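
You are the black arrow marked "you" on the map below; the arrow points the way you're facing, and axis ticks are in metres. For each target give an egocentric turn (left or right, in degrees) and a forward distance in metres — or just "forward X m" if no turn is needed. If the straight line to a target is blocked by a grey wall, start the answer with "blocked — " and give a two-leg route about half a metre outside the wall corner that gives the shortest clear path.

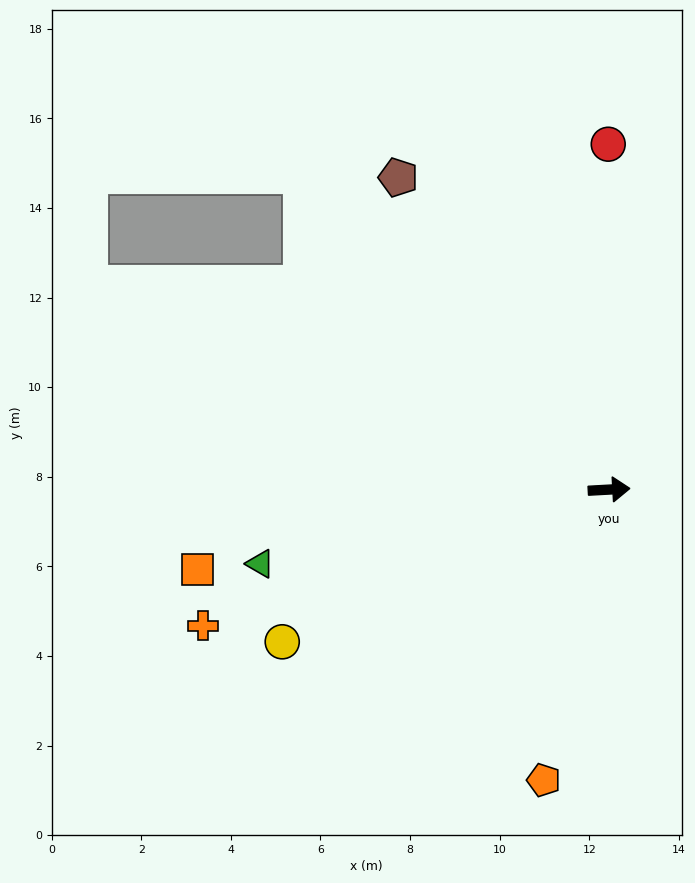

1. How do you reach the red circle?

turn left 87°, forward 7.7 m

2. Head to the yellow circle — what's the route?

turn right 158°, forward 8.0 m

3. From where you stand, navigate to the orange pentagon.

turn right 106°, forward 6.6 m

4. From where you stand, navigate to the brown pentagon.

turn left 121°, forward 8.4 m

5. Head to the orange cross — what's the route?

turn right 165°, forward 9.6 m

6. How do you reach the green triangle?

turn right 171°, forward 8.0 m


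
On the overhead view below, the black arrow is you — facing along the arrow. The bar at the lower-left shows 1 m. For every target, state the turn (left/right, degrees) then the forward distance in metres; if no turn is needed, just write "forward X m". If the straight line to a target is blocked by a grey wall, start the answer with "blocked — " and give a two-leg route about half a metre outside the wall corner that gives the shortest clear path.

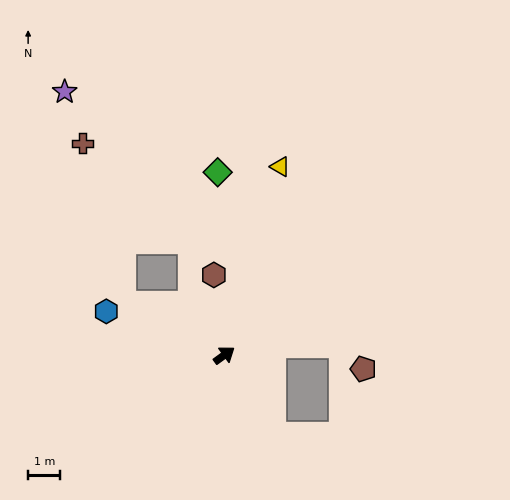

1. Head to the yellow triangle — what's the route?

turn left 37°, forward 6.1 m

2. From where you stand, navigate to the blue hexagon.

turn left 124°, forward 3.9 m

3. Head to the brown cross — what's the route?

blocked — turn left 117°, forward 3.5 m, then turn right 49°, forward 5.2 m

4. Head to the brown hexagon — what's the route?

turn left 61°, forward 2.5 m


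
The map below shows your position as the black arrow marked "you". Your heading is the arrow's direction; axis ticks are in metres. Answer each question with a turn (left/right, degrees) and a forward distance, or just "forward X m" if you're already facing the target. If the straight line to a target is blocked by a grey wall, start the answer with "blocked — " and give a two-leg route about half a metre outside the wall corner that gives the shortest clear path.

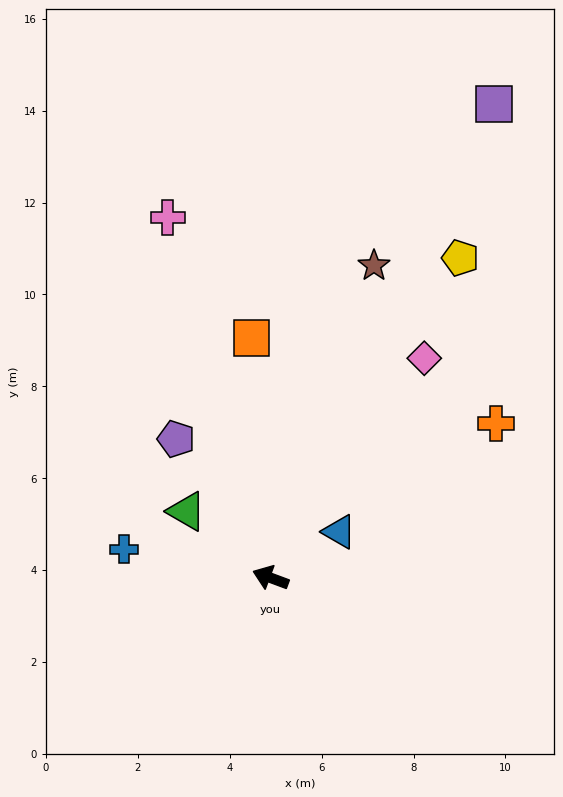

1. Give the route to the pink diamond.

turn right 105°, forward 5.8 m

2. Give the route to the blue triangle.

turn right 126°, forward 1.8 m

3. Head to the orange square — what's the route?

turn right 65°, forward 5.2 m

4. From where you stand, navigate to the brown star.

turn right 88°, forward 7.2 m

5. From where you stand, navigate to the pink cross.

turn right 54°, forward 8.2 m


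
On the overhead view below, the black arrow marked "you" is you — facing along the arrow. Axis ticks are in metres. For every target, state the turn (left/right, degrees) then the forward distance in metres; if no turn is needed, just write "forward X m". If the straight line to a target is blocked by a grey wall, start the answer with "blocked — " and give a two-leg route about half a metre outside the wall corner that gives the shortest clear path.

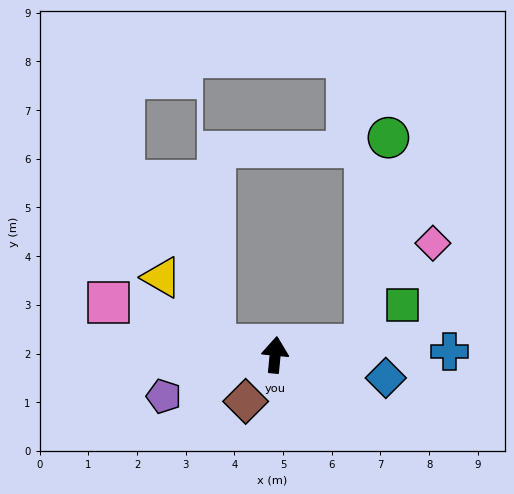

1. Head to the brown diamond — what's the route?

turn left 153°, forward 1.1 m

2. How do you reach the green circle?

blocked — turn right 78°, forward 1.9 m, then turn left 77°, forward 4.3 m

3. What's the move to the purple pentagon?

turn left 116°, forward 2.4 m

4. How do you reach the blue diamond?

turn right 96°, forward 2.3 m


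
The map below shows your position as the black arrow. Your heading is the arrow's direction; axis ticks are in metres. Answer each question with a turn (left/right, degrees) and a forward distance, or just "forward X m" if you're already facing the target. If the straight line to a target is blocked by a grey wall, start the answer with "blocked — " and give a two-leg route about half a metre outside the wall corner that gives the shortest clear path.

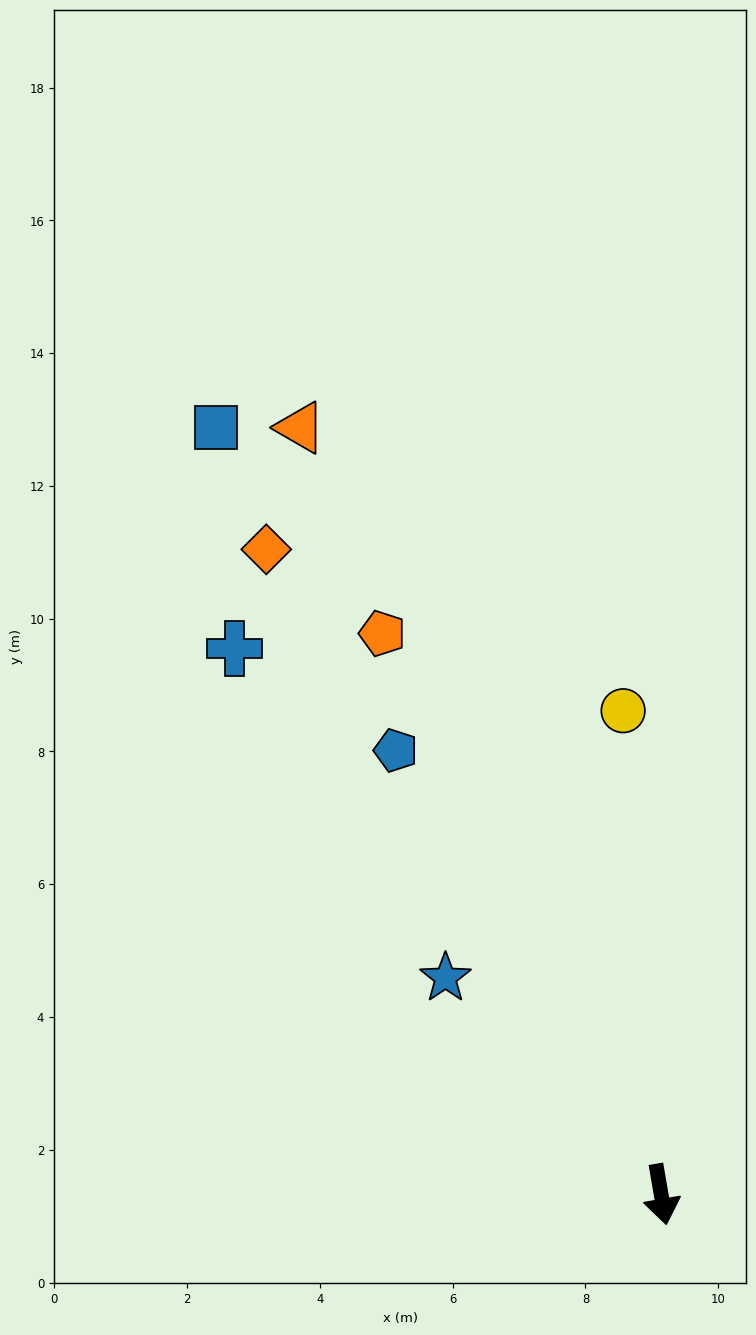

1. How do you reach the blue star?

turn right 145°, forward 4.6 m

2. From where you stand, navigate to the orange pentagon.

turn right 163°, forward 9.4 m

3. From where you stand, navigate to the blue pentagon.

turn right 159°, forward 7.8 m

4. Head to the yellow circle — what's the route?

turn left 175°, forward 7.3 m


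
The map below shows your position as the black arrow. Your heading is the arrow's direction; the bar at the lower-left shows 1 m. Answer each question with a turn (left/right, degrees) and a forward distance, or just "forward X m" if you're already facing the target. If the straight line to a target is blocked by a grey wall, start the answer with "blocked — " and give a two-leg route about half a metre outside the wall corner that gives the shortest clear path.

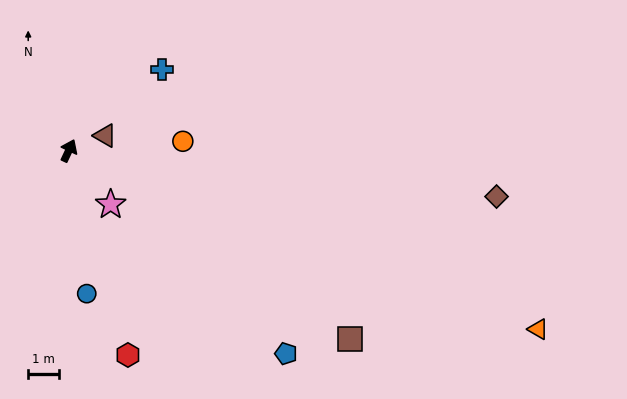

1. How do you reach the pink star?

turn right 117°, forward 2.2 m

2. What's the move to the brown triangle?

turn right 43°, forward 1.3 m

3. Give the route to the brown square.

turn right 99°, forward 10.9 m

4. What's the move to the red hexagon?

turn right 139°, forward 6.8 m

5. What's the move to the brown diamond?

turn right 71°, forward 13.8 m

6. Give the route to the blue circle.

turn right 148°, forward 4.6 m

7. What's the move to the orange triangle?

turn right 86°, forward 16.1 m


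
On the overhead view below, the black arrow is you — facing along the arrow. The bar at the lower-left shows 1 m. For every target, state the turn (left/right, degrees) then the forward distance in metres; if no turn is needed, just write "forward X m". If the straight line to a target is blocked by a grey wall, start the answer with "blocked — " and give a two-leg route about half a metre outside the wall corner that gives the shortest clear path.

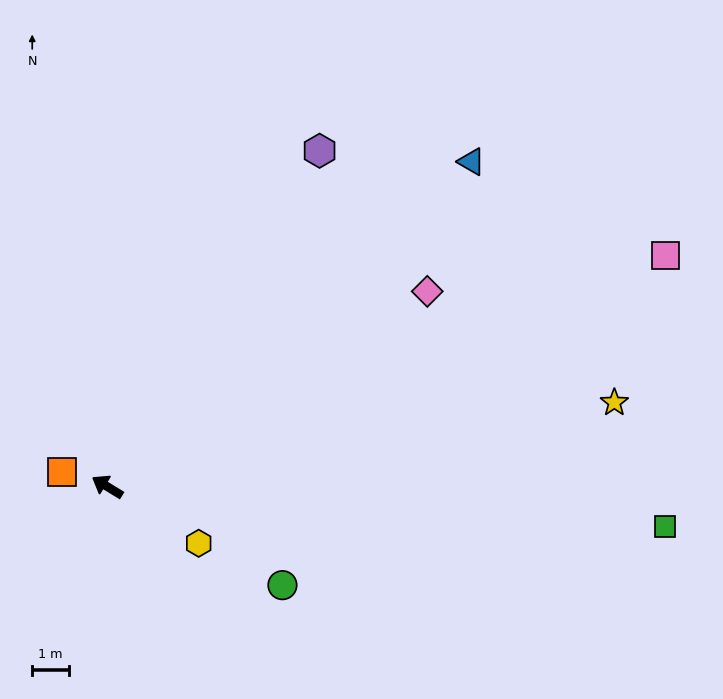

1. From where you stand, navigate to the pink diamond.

turn right 117°, forward 10.2 m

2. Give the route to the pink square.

turn right 126°, forward 16.5 m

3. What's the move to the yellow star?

turn right 139°, forward 14.0 m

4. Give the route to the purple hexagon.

turn right 91°, forward 10.8 m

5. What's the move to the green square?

turn right 153°, forward 15.2 m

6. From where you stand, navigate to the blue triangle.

turn right 107°, forward 13.3 m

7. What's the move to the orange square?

turn left 14°, forward 1.3 m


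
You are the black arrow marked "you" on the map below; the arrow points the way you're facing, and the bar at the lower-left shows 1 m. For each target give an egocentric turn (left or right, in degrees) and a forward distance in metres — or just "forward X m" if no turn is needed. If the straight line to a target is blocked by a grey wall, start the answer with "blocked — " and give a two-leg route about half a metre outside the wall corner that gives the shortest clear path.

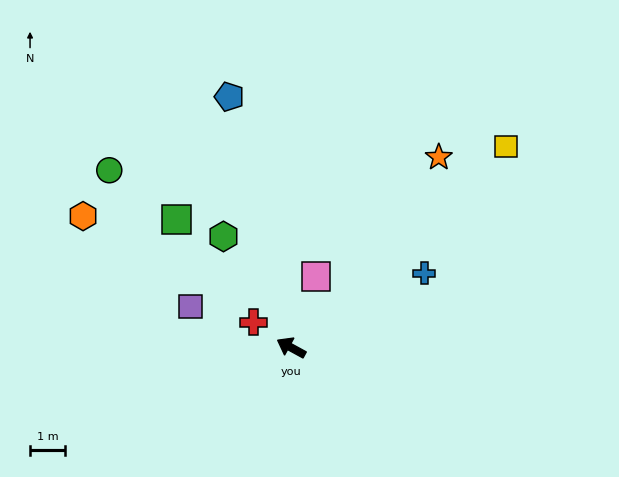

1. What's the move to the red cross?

turn right 5°, forward 1.3 m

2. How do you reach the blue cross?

turn right 122°, forward 4.4 m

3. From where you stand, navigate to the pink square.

turn right 81°, forward 2.2 m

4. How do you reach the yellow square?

turn right 108°, forward 8.4 m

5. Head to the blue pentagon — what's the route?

turn right 48°, forward 7.4 m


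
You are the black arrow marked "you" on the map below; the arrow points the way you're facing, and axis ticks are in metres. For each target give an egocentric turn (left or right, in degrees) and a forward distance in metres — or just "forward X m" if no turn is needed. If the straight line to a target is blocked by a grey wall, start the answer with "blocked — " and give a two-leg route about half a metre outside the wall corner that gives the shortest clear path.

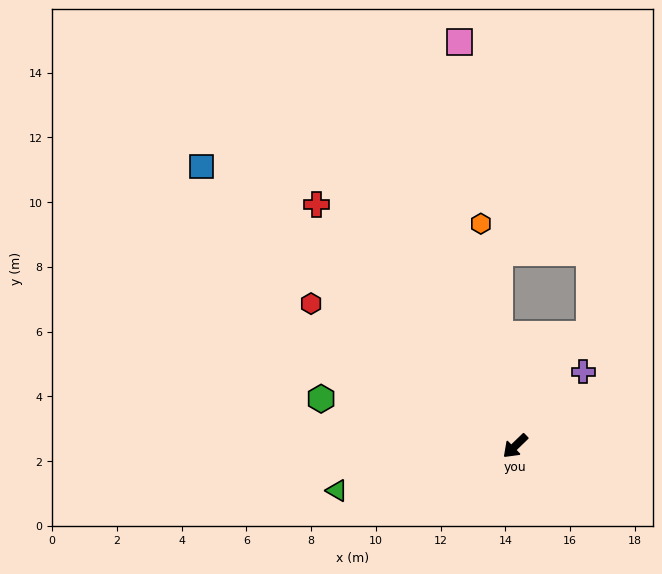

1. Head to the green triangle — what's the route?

turn right 30°, forward 5.7 m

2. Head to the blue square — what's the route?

turn right 86°, forward 13.0 m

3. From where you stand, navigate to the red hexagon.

turn right 79°, forward 7.7 m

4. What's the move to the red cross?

turn right 95°, forward 9.7 m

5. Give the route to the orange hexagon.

turn right 125°, forward 6.9 m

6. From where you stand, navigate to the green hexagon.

turn right 58°, forward 6.2 m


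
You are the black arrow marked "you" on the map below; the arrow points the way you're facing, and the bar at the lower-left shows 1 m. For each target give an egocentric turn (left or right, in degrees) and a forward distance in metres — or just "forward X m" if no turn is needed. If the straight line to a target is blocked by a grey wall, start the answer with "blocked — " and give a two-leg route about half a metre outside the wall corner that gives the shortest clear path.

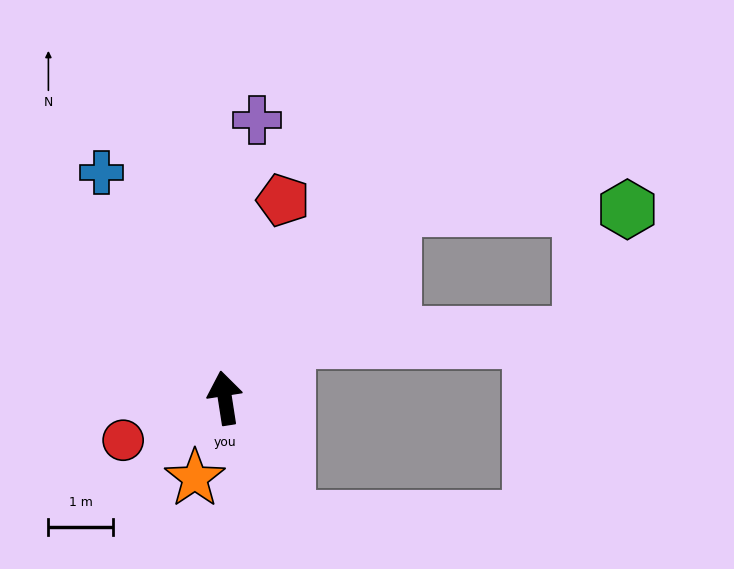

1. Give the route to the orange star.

turn left 151°, forward 1.3 m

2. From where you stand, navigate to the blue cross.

turn left 20°, forward 4.0 m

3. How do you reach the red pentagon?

turn right 25°, forward 3.2 m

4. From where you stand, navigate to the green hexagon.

blocked — turn right 51°, forward 3.9 m, then turn right 48°, forward 3.6 m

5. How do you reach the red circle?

turn left 104°, forward 1.7 m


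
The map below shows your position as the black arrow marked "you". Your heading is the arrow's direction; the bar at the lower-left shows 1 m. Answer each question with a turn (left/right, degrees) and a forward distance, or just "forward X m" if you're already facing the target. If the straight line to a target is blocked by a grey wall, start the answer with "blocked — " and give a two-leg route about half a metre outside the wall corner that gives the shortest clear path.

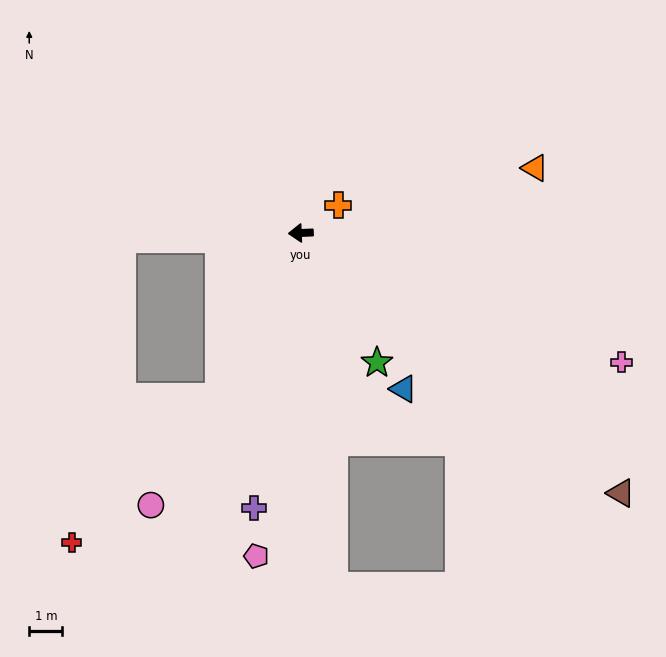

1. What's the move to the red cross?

blocked — turn left 61°, forward 5.5 m, then turn right 19°, forward 6.2 m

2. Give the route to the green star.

turn left 118°, forward 4.5 m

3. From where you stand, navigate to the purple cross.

turn left 78°, forward 8.4 m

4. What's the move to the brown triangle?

turn left 139°, forward 12.4 m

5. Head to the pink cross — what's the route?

turn left 156°, forward 10.4 m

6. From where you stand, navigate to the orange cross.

turn right 146°, forward 1.4 m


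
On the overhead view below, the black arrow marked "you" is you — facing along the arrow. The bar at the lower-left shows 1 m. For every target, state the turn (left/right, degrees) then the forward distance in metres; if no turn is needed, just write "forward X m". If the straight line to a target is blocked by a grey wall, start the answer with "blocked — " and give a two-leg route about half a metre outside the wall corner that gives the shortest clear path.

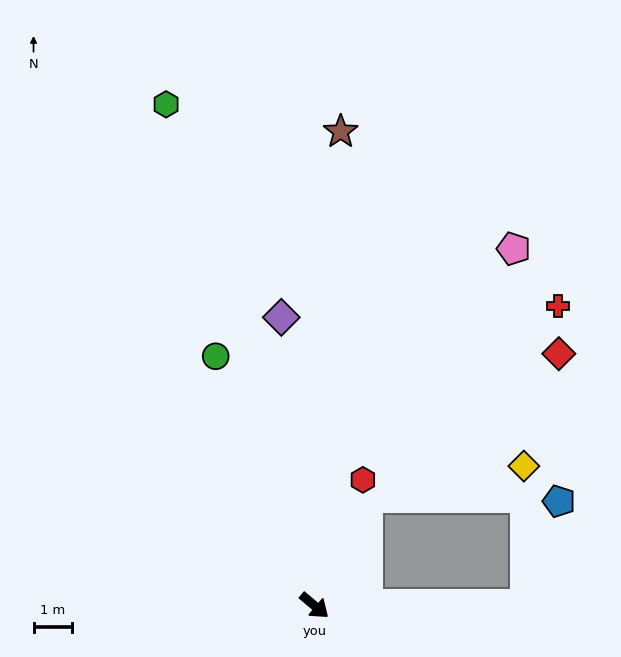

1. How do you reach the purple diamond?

turn left 137°, forward 7.5 m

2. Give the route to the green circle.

turn left 152°, forward 7.0 m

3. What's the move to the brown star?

turn left 127°, forward 12.3 m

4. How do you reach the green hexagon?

turn left 146°, forward 13.6 m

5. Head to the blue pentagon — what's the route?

blocked — turn left 40°, forward 5.5 m, then turn left 73°, forward 2.8 m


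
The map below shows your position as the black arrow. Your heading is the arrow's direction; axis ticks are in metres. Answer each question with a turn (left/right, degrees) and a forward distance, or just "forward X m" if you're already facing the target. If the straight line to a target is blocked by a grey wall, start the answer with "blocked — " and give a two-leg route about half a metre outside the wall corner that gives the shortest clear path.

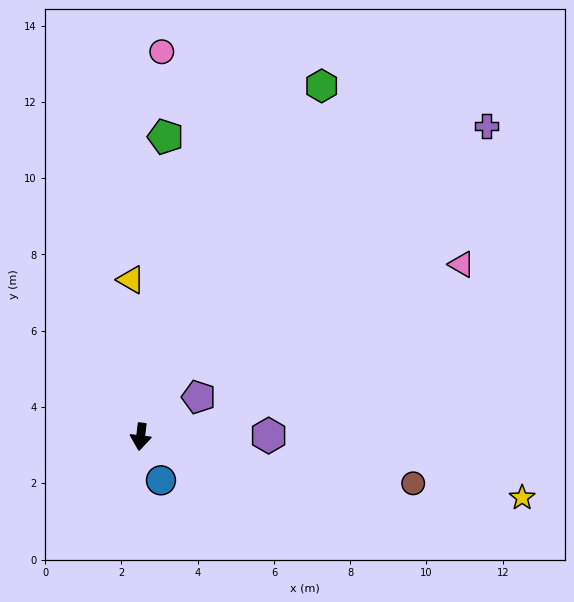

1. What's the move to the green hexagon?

turn left 160°, forward 10.4 m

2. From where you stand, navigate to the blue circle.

turn left 32°, forward 1.3 m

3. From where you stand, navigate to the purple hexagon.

turn left 97°, forward 3.4 m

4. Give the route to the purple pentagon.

turn left 131°, forward 1.8 m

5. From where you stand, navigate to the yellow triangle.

turn right 170°, forward 4.1 m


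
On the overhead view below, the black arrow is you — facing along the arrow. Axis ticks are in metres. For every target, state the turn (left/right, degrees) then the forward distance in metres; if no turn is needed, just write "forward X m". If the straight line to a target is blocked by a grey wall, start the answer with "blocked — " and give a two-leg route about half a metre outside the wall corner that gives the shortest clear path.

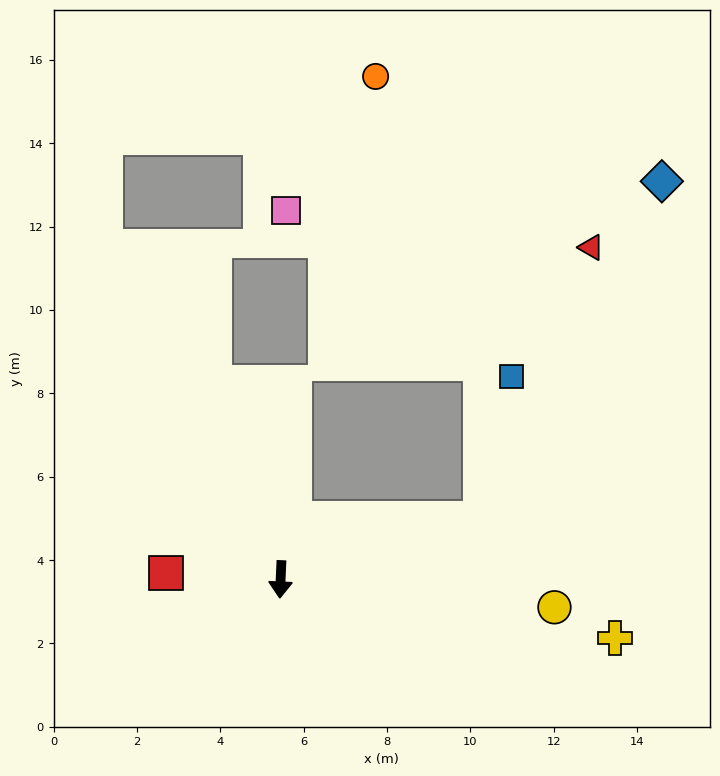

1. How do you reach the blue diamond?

blocked — turn left 110°, forward 5.0 m, then turn left 44°, forward 9.2 m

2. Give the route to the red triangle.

blocked — turn left 110°, forward 5.0 m, then turn left 50°, forward 7.0 m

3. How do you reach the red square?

turn right 91°, forward 2.7 m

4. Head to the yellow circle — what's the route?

turn left 87°, forward 6.6 m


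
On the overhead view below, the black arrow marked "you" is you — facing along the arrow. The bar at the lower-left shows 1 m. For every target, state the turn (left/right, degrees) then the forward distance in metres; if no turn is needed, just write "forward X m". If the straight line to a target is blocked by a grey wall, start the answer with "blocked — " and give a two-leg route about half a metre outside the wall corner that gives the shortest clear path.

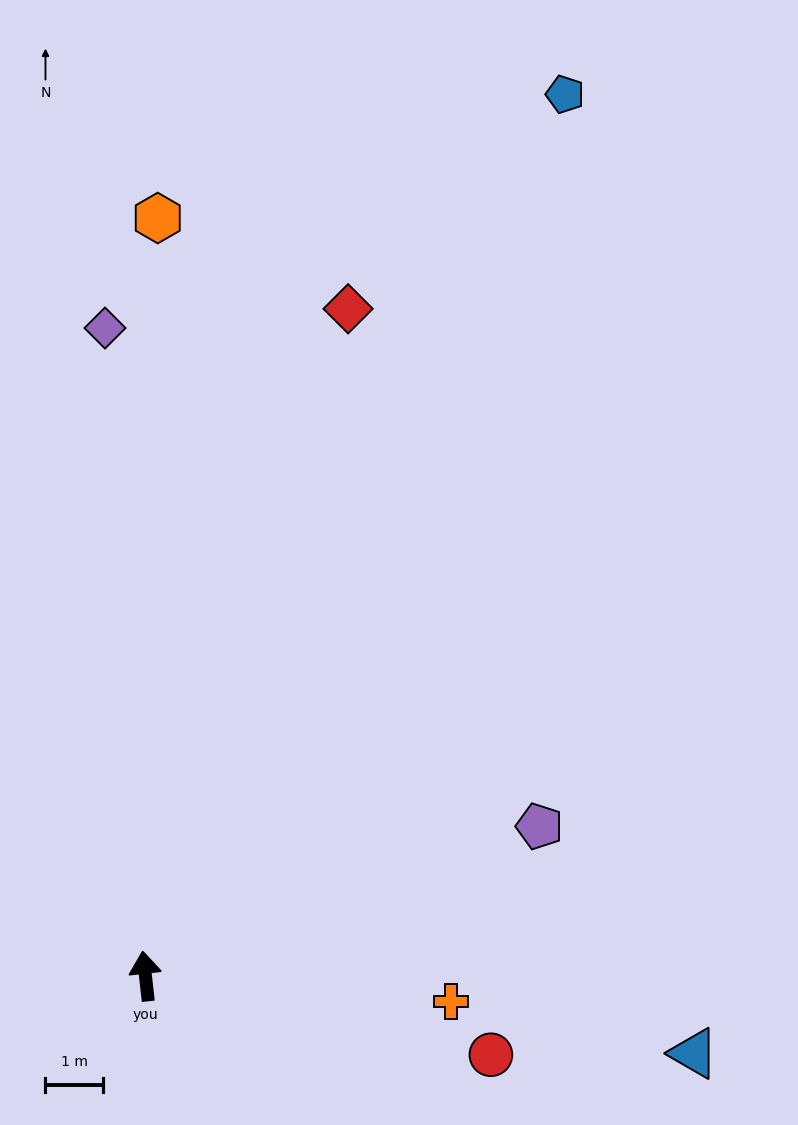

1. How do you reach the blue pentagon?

turn right 32°, forward 17.1 m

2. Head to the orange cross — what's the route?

turn right 101°, forward 5.4 m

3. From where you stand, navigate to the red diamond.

turn right 23°, forward 12.2 m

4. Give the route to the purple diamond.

turn right 3°, forward 11.4 m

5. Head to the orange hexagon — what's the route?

turn right 7°, forward 13.3 m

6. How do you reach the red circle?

turn right 109°, forward 6.2 m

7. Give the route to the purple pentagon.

turn right 76°, forward 7.4 m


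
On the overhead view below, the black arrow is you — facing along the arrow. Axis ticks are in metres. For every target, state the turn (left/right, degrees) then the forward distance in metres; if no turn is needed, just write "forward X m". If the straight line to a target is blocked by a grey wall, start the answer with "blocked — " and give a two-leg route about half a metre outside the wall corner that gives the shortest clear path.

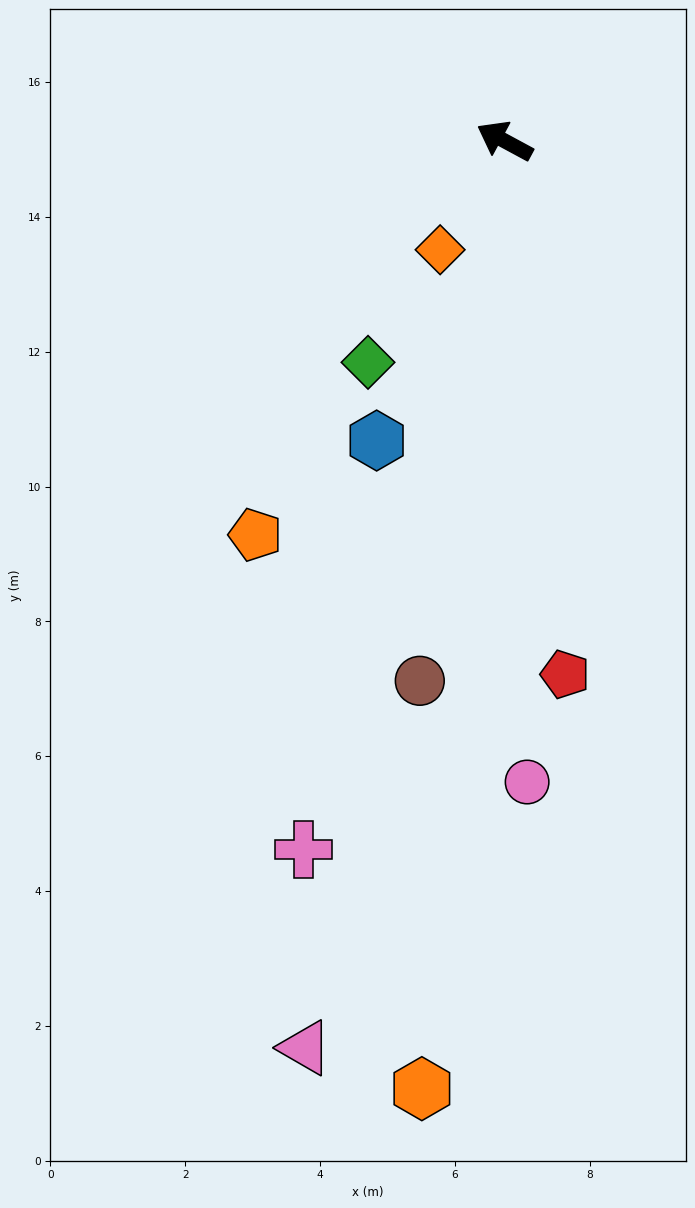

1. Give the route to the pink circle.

turn left 120°, forward 9.5 m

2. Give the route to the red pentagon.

turn left 125°, forward 8.0 m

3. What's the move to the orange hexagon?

turn left 113°, forward 14.1 m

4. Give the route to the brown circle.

turn left 109°, forward 8.1 m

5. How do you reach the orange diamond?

turn left 88°, forward 1.9 m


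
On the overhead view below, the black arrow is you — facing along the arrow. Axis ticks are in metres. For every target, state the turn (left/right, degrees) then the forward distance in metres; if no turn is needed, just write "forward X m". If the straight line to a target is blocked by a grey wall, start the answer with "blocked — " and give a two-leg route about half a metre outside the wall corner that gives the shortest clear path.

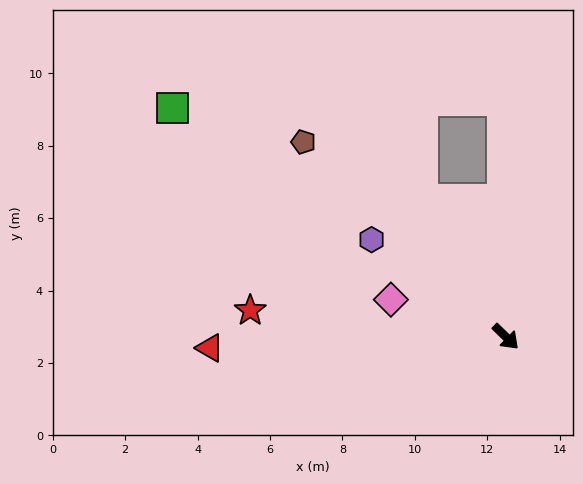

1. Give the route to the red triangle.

turn right 134°, forward 8.2 m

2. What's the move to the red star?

turn right 142°, forward 7.1 m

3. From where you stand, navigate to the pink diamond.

turn right 154°, forward 3.3 m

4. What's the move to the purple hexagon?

turn right 172°, forward 4.6 m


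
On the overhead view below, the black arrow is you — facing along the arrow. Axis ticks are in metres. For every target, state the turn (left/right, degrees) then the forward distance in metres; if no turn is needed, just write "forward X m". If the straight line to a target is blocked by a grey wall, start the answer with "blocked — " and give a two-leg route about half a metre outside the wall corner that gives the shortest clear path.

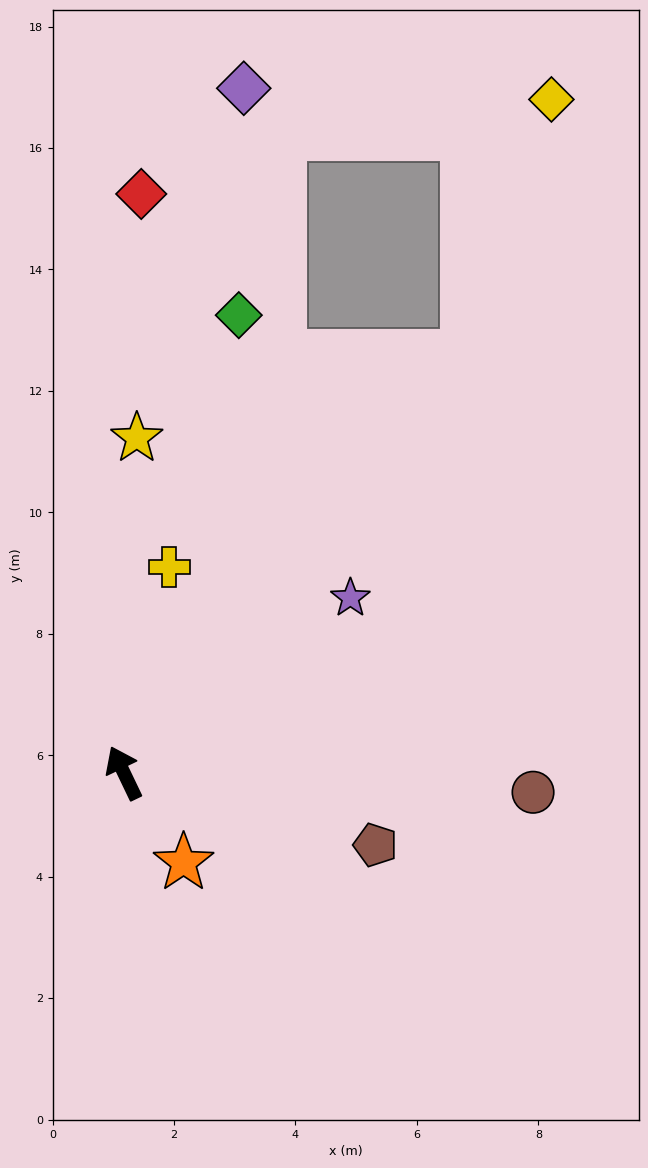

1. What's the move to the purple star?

turn right 78°, forward 4.7 m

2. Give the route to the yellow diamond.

blocked — turn right 65°, forward 8.9 m, then turn left 21°, forward 4.4 m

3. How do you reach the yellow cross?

turn right 38°, forward 3.5 m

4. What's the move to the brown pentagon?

turn right 132°, forward 4.3 m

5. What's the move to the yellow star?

turn right 28°, forward 5.5 m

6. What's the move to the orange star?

turn right 172°, forward 1.8 m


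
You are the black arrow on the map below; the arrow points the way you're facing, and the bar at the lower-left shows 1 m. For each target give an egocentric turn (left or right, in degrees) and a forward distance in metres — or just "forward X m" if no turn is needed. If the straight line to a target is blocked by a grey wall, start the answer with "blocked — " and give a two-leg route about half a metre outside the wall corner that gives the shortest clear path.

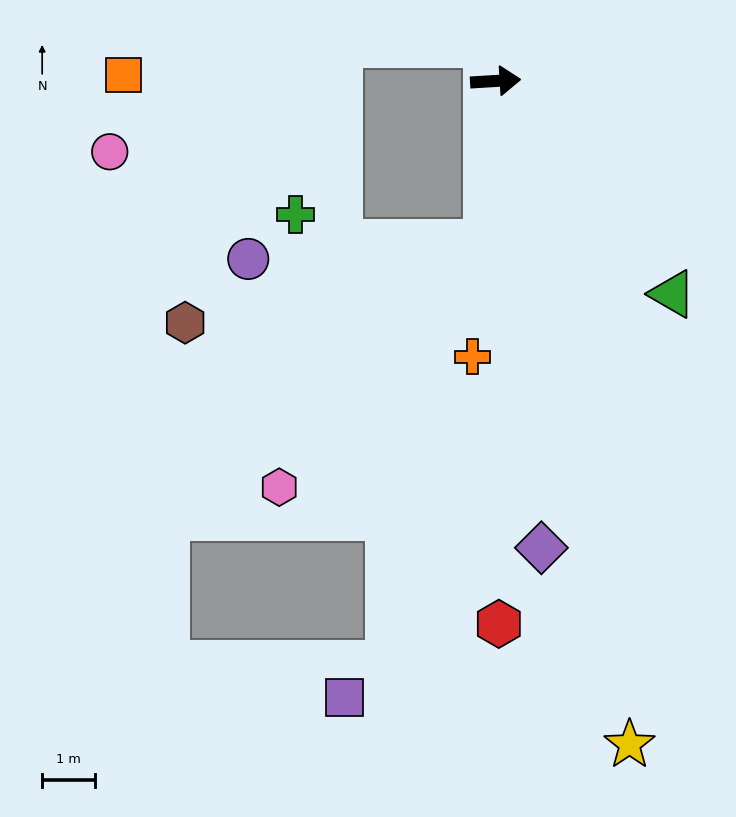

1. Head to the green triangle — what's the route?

turn right 54°, forward 5.2 m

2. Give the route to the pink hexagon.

blocked — turn right 97°, forward 3.0 m, then turn right 37°, forward 6.0 m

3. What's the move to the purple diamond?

turn right 88°, forward 8.8 m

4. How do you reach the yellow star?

turn right 82°, forward 12.8 m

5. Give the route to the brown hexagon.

blocked — turn right 97°, forward 3.0 m, then turn right 71°, forward 5.9 m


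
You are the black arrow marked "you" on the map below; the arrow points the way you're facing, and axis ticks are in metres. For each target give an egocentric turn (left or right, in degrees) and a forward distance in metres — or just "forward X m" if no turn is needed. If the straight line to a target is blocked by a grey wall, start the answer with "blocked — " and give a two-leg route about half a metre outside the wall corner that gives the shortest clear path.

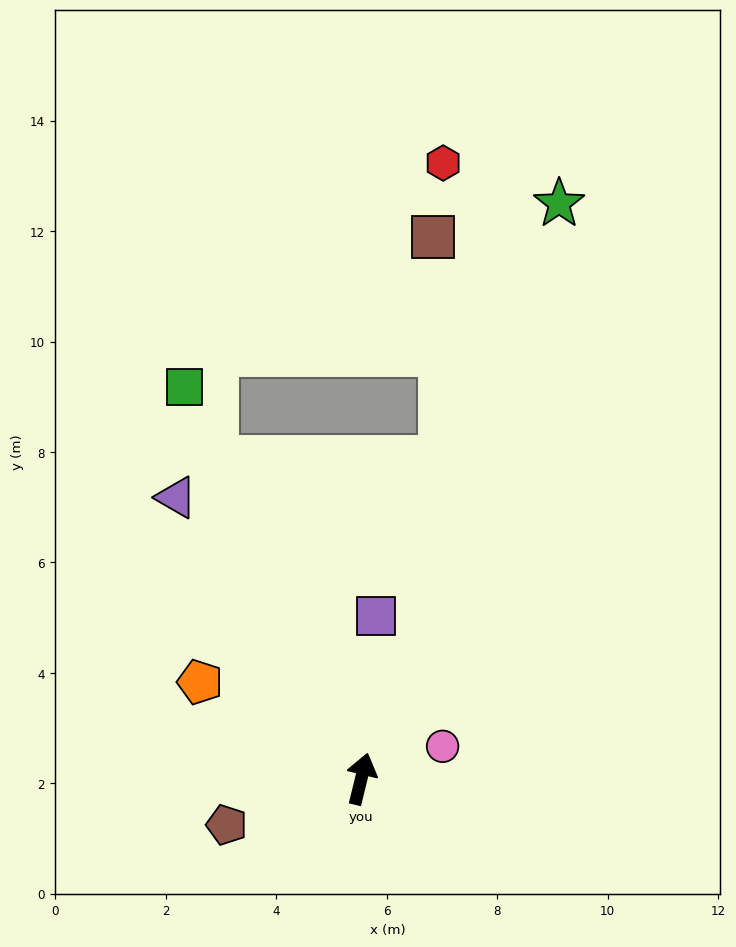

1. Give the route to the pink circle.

turn right 54°, forward 1.6 m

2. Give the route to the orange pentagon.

turn left 73°, forward 3.4 m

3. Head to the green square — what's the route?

turn left 38°, forward 7.8 m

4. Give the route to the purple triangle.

turn left 47°, forward 6.1 m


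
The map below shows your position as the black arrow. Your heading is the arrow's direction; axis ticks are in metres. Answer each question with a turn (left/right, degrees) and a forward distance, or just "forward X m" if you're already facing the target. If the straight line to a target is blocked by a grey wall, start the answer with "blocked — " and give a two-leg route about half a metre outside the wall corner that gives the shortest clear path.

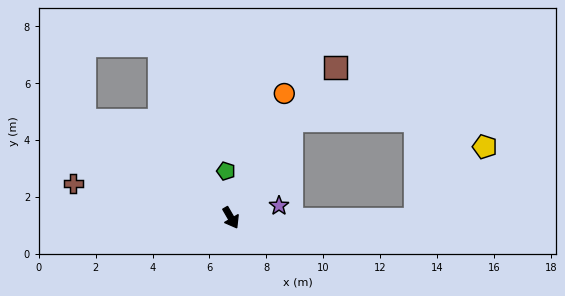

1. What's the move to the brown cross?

turn right 132°, forward 5.7 m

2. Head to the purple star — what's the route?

turn left 74°, forward 1.7 m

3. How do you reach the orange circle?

turn left 127°, forward 4.8 m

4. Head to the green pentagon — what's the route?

turn left 156°, forward 1.7 m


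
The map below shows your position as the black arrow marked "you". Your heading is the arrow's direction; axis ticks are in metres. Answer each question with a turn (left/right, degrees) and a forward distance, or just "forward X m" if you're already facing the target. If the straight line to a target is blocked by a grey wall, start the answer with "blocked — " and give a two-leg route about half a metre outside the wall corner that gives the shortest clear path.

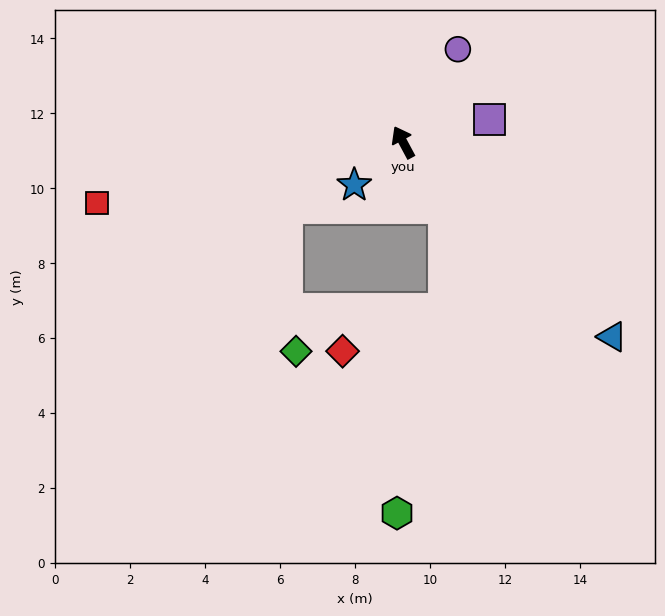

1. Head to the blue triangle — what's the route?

turn right 161°, forward 7.6 m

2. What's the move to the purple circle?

turn right 59°, forward 2.9 m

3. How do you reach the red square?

turn left 73°, forward 8.3 m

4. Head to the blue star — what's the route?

turn left 103°, forward 1.7 m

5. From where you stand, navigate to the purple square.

turn right 104°, forward 2.4 m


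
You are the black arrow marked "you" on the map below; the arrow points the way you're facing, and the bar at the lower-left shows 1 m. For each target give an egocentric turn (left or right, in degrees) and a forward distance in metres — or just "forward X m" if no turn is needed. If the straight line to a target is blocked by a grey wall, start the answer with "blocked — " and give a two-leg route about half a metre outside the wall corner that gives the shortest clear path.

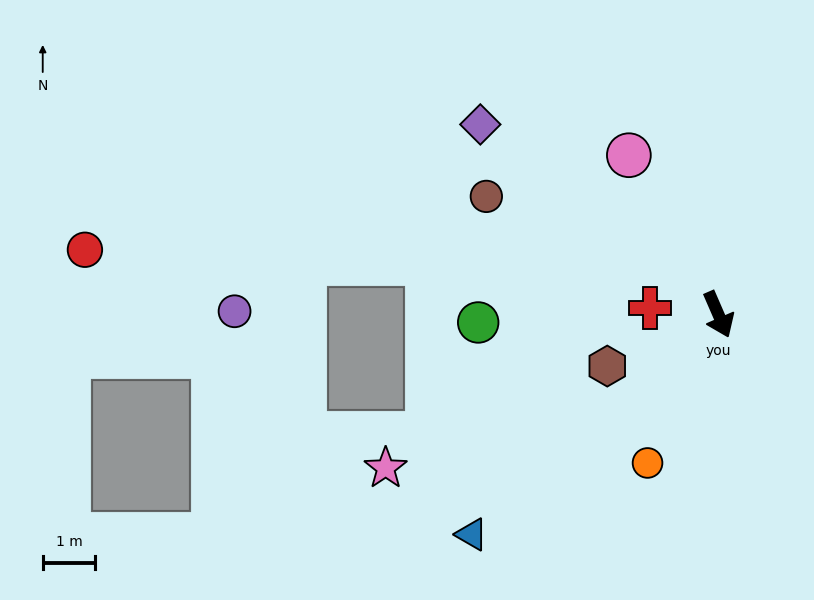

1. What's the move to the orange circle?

turn right 49°, forward 3.1 m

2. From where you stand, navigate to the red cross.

turn right 119°, forward 1.3 m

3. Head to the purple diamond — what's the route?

turn right 152°, forward 5.8 m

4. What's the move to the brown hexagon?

turn right 89°, forward 2.3 m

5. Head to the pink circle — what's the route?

turn right 174°, forward 3.5 m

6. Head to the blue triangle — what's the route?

turn right 72°, forward 6.3 m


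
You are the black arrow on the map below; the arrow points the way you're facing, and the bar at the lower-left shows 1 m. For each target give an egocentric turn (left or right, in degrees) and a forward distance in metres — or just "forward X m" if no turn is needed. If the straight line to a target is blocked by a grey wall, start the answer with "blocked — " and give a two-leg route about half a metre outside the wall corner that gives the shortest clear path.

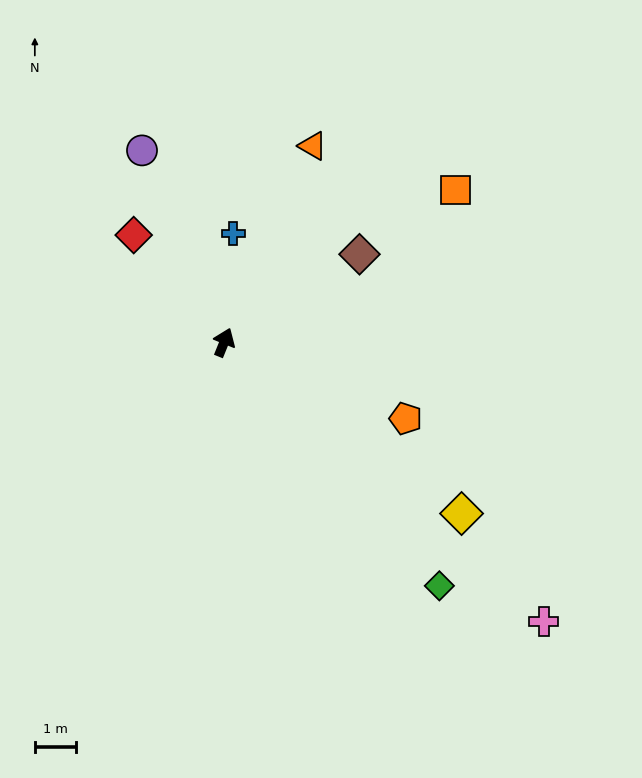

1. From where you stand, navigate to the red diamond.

turn left 62°, forward 3.4 m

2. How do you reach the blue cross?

turn left 17°, forward 2.7 m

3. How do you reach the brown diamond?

turn right 35°, forward 4.0 m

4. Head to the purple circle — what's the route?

turn left 45°, forward 5.1 m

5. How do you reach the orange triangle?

turn right 2°, forward 5.3 m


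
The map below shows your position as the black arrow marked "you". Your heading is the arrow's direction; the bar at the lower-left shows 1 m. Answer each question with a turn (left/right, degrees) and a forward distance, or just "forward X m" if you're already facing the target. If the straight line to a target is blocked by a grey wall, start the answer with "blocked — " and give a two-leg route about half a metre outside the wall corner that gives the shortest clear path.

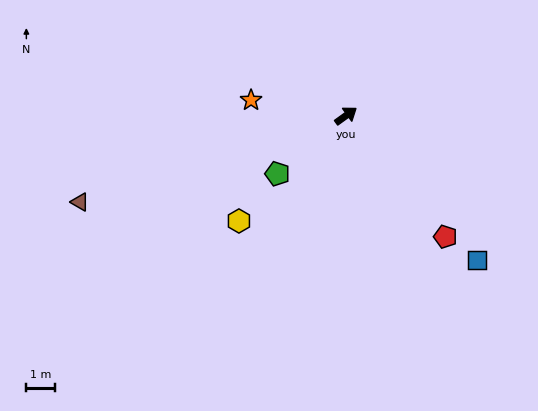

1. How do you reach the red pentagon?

turn right 86°, forward 5.4 m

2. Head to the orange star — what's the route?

turn left 135°, forward 3.3 m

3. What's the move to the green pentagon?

turn right 176°, forward 3.1 m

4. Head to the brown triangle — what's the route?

turn left 162°, forward 9.6 m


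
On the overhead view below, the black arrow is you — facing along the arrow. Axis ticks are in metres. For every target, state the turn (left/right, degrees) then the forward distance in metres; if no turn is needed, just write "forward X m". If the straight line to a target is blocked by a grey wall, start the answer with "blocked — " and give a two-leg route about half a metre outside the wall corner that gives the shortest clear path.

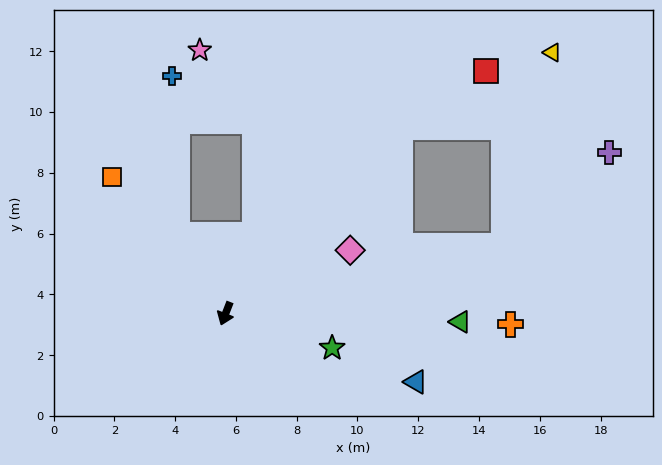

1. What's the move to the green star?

turn left 93°, forward 3.7 m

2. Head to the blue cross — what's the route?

blocked — turn right 127°, forward 3.0 m, then turn right 30°, forward 5.2 m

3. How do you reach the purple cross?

blocked — turn left 125°, forward 9.4 m, then turn left 27°, forward 4.6 m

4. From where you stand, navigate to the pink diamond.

turn left 138°, forward 4.6 m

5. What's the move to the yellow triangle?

blocked — turn left 125°, forward 9.4 m, then turn left 62°, forward 6.5 m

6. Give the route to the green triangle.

turn left 109°, forward 7.7 m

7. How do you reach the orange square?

turn right 119°, forward 5.8 m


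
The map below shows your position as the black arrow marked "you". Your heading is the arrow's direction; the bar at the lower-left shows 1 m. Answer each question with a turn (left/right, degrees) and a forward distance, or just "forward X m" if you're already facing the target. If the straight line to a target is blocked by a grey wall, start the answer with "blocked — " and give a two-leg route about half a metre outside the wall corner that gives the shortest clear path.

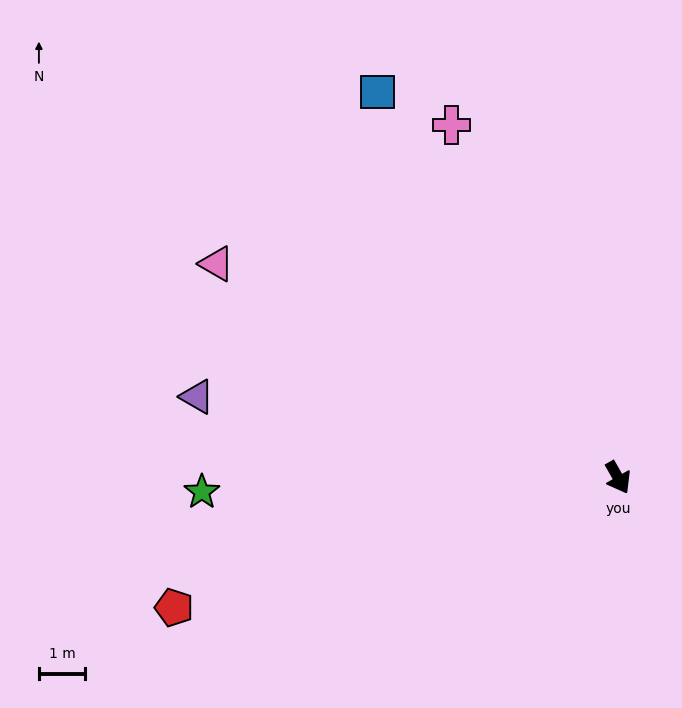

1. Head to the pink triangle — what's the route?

turn right 148°, forward 9.8 m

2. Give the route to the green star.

turn right 118°, forward 9.0 m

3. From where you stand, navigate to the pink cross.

turn left 176°, forward 8.4 m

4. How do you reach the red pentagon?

turn right 103°, forward 10.0 m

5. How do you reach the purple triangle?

turn right 130°, forward 9.3 m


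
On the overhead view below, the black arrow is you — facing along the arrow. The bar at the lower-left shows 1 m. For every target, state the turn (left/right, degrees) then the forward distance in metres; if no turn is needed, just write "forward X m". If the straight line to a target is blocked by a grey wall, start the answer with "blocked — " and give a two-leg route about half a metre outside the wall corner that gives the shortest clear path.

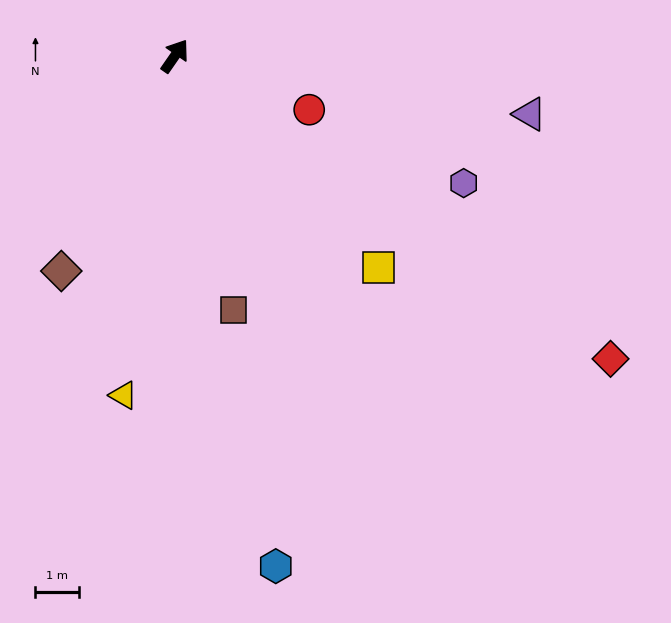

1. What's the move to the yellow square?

turn right 101°, forward 6.7 m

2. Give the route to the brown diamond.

turn right 173°, forward 5.6 m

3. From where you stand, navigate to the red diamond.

turn right 90°, forward 12.1 m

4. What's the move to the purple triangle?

turn right 65°, forward 8.2 m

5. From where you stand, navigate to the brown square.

turn right 132°, forward 5.9 m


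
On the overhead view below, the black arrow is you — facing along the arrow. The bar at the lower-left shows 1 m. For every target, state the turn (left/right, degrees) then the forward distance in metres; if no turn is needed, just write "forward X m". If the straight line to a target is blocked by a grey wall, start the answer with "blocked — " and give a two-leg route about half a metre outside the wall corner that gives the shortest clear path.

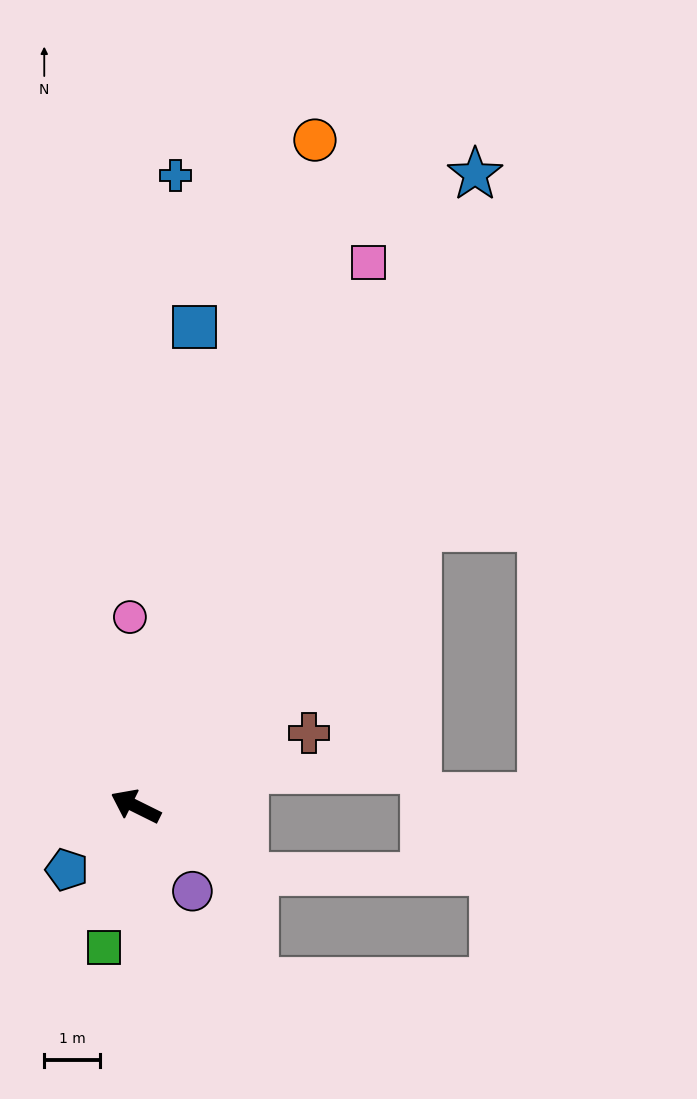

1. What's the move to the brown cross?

turn right 131°, forward 3.4 m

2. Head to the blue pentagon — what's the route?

turn left 69°, forward 1.7 m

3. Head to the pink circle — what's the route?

turn right 62°, forward 3.4 m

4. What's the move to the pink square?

turn right 87°, forward 10.7 m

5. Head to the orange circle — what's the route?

turn right 79°, forward 12.5 m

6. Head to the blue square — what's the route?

turn right 71°, forward 8.7 m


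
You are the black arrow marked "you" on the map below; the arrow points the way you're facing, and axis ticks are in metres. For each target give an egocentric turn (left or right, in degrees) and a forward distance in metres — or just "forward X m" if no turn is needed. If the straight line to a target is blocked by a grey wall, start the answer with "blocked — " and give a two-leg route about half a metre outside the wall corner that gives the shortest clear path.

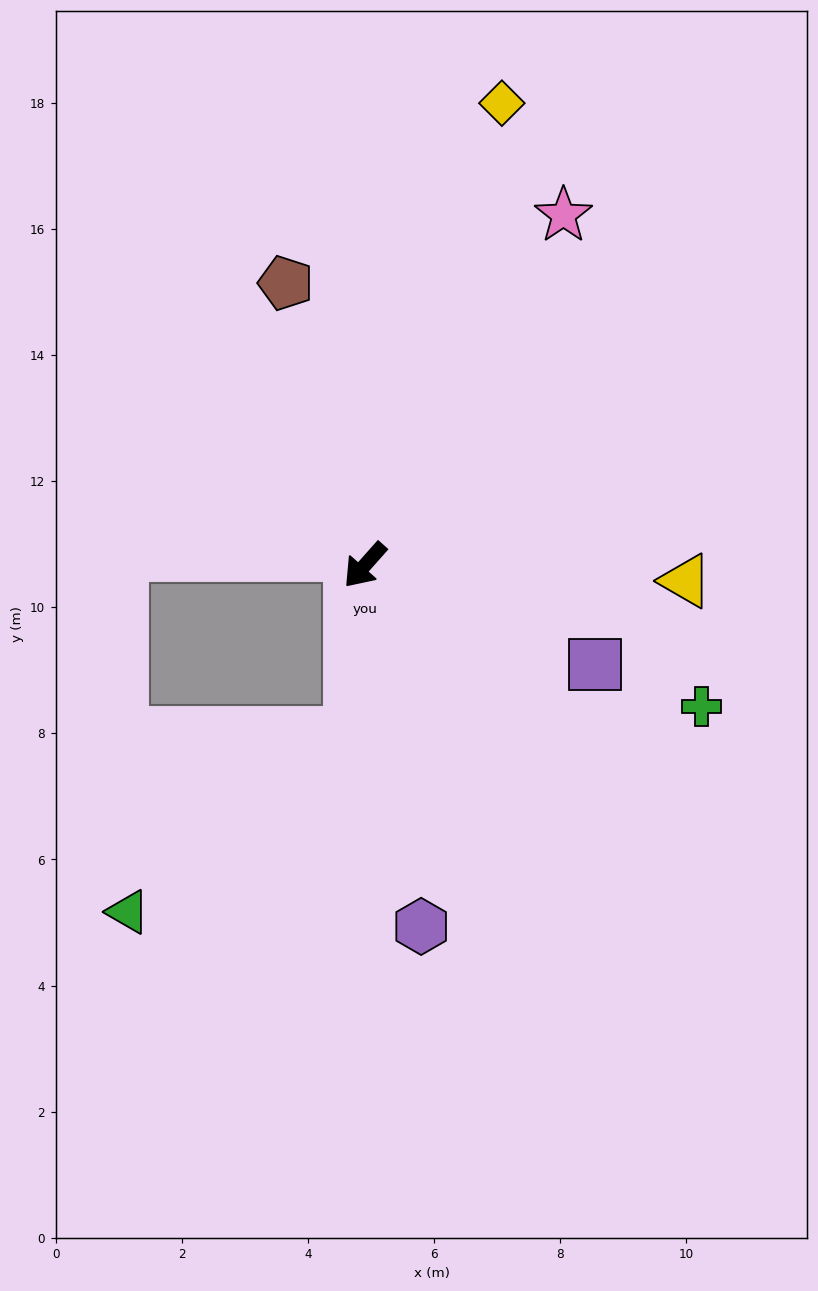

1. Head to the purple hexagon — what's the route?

turn left 50°, forward 5.8 m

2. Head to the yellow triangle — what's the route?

turn left 129°, forward 5.1 m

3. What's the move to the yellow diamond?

turn right 155°, forward 7.6 m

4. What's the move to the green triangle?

blocked — turn left 37°, forward 2.7 m, then turn right 47°, forward 4.5 m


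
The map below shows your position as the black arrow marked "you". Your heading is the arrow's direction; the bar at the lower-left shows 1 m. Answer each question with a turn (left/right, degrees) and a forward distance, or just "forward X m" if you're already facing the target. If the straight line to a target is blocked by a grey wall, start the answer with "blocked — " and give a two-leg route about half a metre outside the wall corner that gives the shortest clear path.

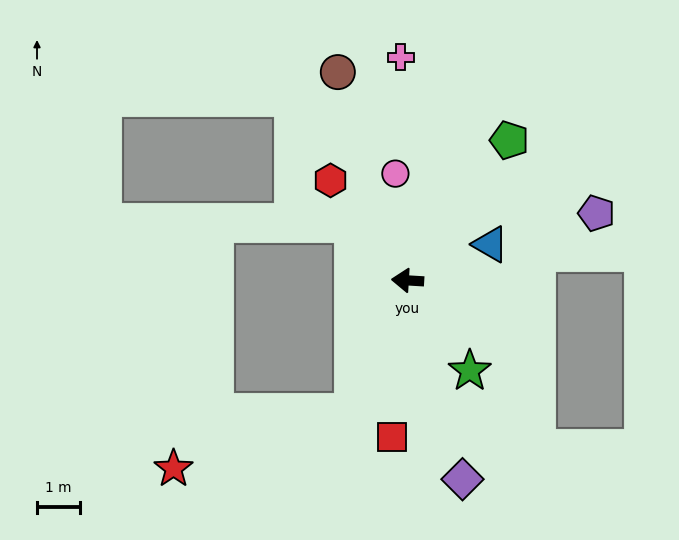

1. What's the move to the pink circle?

turn right 80°, forward 2.5 m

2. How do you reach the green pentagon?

turn right 123°, forward 4.0 m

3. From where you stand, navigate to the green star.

turn left 128°, forward 2.5 m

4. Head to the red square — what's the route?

turn left 88°, forward 3.6 m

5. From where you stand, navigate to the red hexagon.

turn right 49°, forward 2.9 m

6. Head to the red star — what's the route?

blocked — turn left 71°, forward 3.3 m, then turn right 50°, forward 4.3 m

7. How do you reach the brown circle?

turn right 68°, forward 5.1 m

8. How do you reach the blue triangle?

turn right 153°, forward 2.1 m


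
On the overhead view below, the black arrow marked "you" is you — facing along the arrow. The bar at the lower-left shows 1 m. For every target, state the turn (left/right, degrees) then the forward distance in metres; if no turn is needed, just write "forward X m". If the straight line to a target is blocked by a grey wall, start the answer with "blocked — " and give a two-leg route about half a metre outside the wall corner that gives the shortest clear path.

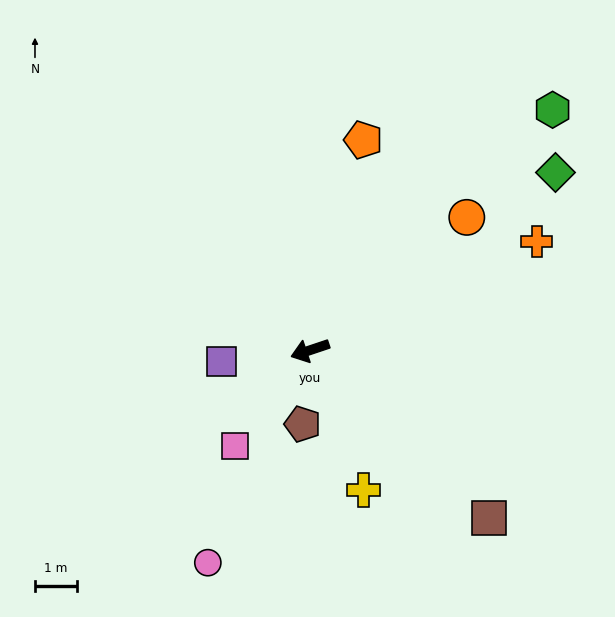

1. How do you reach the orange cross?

turn right 173°, forward 6.0 m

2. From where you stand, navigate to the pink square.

turn left 33°, forward 2.9 m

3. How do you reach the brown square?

turn left 118°, forward 5.8 m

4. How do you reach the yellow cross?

turn left 92°, forward 3.6 m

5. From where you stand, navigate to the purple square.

turn right 11°, forward 2.1 m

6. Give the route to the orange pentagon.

turn right 123°, forward 5.1 m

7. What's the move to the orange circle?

turn right 158°, forward 4.9 m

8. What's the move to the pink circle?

turn left 46°, forward 5.6 m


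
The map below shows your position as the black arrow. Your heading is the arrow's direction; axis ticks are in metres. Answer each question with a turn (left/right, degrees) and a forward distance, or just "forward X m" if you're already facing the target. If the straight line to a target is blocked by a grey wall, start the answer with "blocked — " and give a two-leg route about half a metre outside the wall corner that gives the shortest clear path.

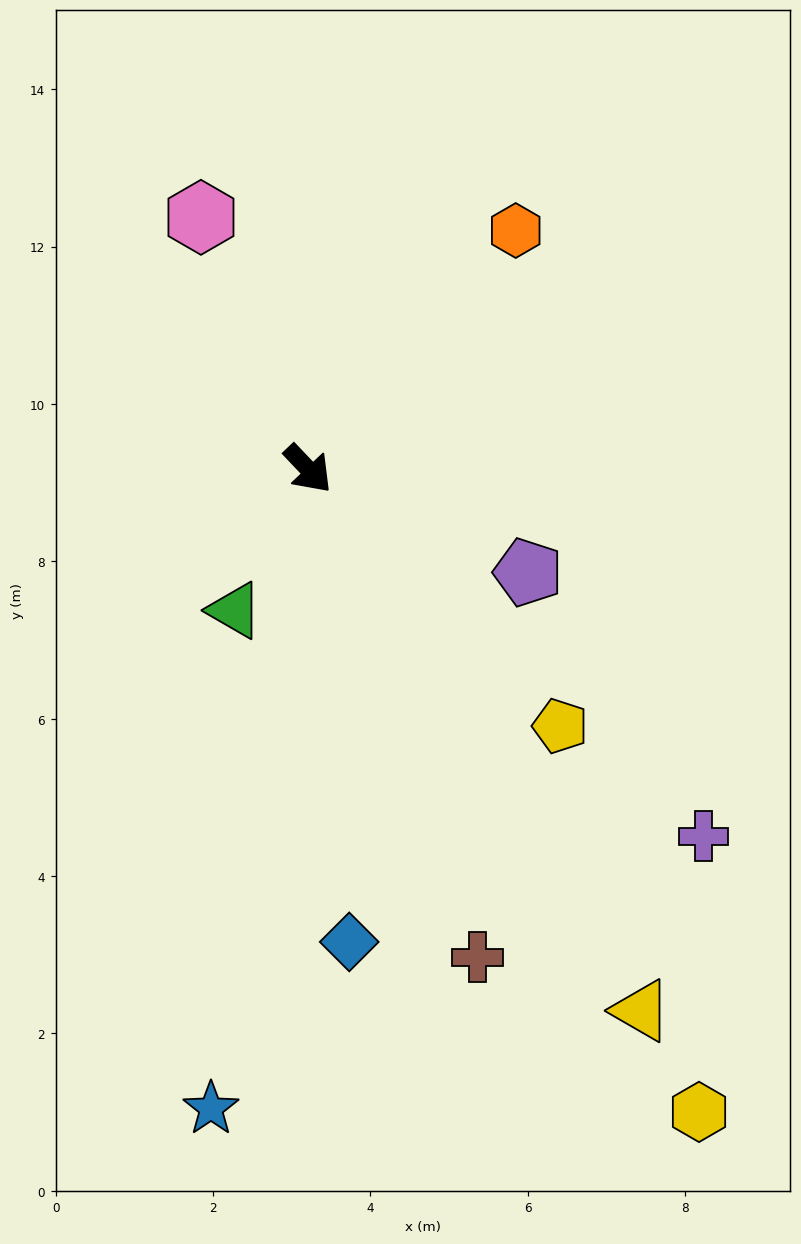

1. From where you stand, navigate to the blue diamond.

turn right 39°, forward 6.0 m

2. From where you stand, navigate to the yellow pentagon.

forward 4.6 m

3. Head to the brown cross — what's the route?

turn right 24°, forward 6.6 m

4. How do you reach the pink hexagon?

turn left 160°, forward 3.5 m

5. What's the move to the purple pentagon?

turn left 21°, forward 3.1 m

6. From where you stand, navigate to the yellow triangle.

turn right 12°, forward 8.1 m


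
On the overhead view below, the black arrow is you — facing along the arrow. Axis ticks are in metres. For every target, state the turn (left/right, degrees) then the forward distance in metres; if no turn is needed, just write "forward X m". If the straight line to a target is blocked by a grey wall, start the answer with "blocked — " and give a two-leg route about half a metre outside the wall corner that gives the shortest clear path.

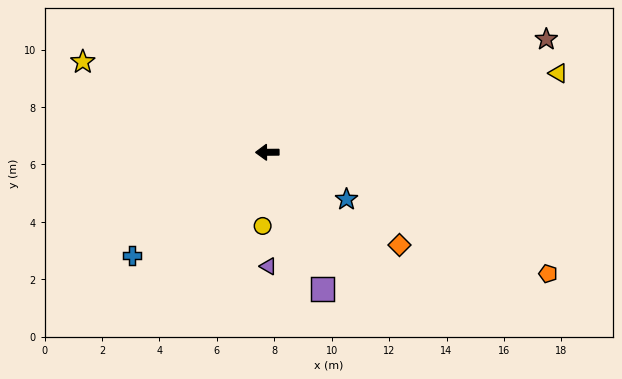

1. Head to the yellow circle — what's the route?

turn left 86°, forward 2.6 m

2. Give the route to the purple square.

turn left 112°, forward 5.1 m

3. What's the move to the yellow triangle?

turn right 165°, forward 10.5 m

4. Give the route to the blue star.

turn left 149°, forward 3.2 m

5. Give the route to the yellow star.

turn right 27°, forward 7.2 m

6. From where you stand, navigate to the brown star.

turn right 158°, forward 10.5 m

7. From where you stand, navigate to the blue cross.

turn left 37°, forward 5.9 m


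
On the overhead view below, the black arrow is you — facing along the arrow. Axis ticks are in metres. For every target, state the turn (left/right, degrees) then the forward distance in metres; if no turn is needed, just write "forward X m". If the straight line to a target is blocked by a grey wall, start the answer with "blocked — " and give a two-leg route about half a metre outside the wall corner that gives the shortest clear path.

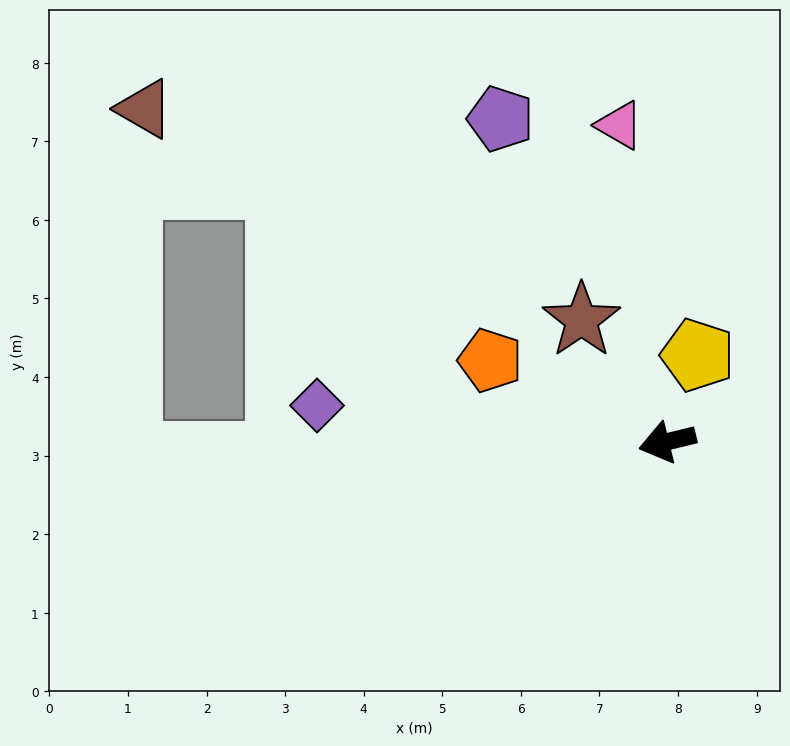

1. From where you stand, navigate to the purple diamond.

turn right 20°, forward 4.5 m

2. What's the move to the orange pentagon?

turn right 38°, forward 2.5 m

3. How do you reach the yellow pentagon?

turn right 123°, forward 1.2 m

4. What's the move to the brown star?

turn right 69°, forward 1.9 m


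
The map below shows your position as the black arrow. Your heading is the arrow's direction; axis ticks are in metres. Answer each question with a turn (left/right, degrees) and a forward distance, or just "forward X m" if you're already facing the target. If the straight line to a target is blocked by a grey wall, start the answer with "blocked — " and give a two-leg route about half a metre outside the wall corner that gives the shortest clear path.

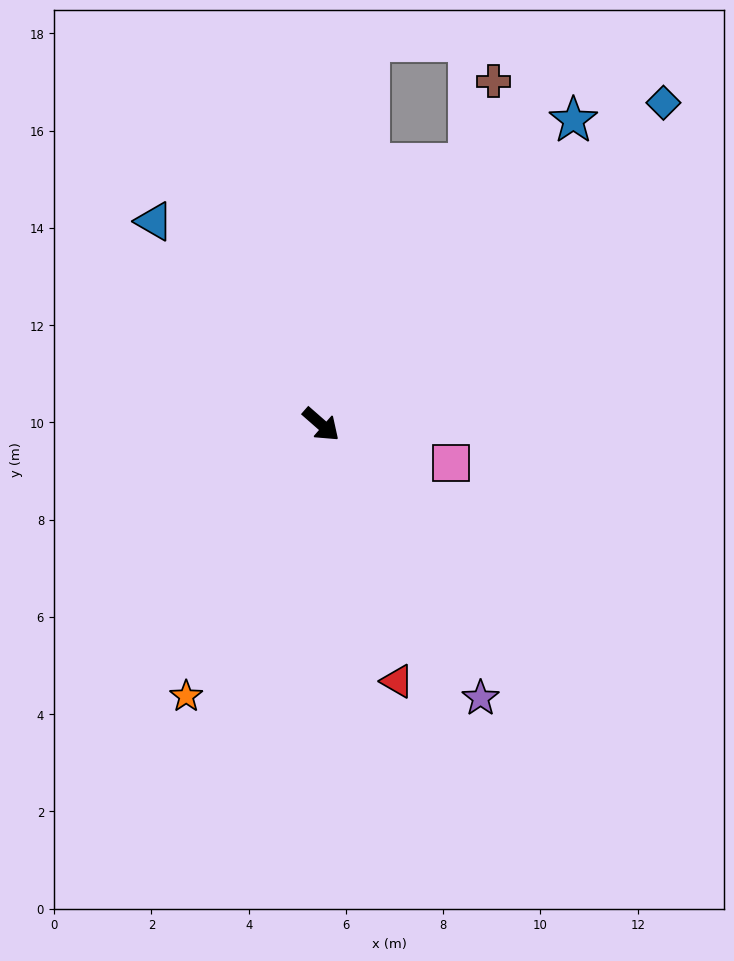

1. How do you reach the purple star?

turn right 19°, forward 6.5 m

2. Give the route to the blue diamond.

turn left 84°, forward 9.7 m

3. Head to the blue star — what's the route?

turn left 92°, forward 8.1 m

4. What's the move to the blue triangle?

turn left 171°, forward 5.4 m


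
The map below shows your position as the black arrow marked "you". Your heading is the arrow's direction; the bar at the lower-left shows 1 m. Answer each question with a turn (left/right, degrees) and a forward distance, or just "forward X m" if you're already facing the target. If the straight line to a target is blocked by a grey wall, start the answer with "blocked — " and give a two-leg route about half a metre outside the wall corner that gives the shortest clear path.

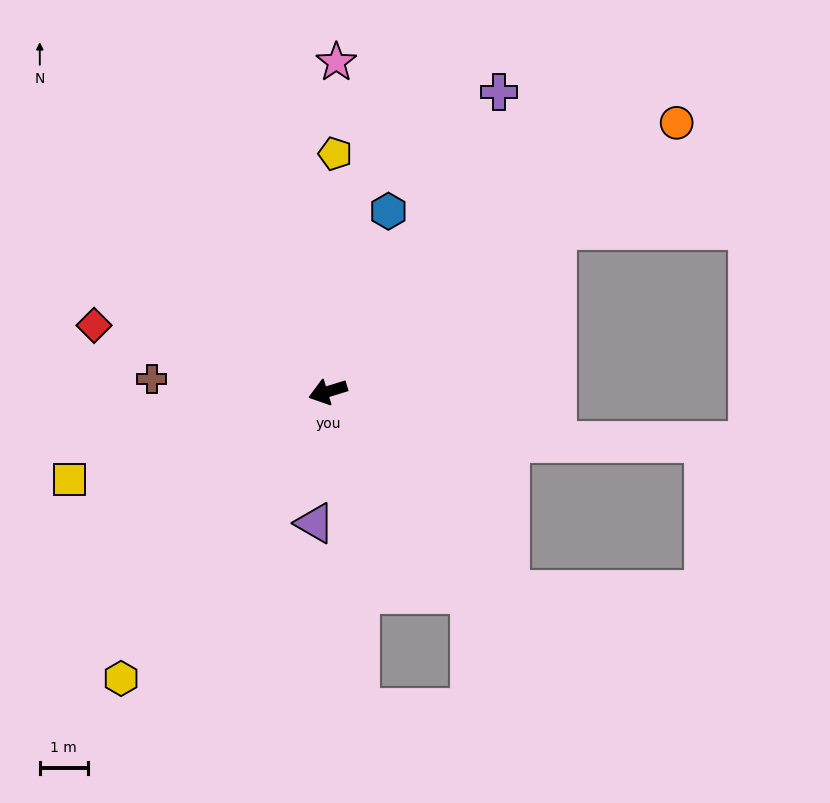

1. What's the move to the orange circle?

turn right 159°, forward 9.2 m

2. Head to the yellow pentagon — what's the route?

turn right 109°, forward 5.0 m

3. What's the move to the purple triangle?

turn left 67°, forward 2.8 m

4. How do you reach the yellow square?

forward 5.7 m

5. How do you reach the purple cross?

turn right 137°, forward 7.2 m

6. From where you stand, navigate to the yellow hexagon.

turn left 37°, forward 7.4 m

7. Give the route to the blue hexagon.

turn right 126°, forward 4.0 m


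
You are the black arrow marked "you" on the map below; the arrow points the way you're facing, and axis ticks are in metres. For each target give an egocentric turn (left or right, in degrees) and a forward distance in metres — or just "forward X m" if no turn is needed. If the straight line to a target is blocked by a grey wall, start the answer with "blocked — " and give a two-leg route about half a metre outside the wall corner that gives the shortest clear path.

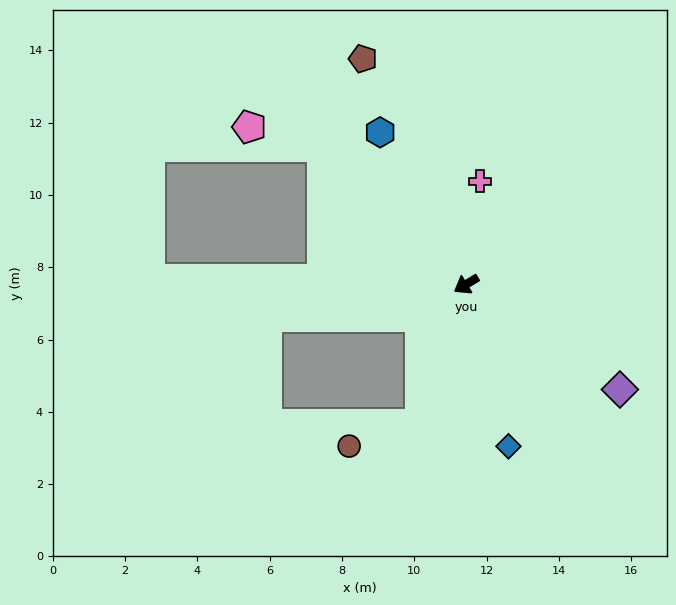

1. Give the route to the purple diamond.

turn left 114°, forward 5.2 m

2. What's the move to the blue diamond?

turn left 73°, forward 4.6 m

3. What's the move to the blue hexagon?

turn right 92°, forward 4.8 m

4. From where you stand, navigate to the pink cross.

turn right 129°, forward 2.9 m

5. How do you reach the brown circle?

blocked — turn left 41°, forward 4.1 m, then turn right 55°, forward 2.1 m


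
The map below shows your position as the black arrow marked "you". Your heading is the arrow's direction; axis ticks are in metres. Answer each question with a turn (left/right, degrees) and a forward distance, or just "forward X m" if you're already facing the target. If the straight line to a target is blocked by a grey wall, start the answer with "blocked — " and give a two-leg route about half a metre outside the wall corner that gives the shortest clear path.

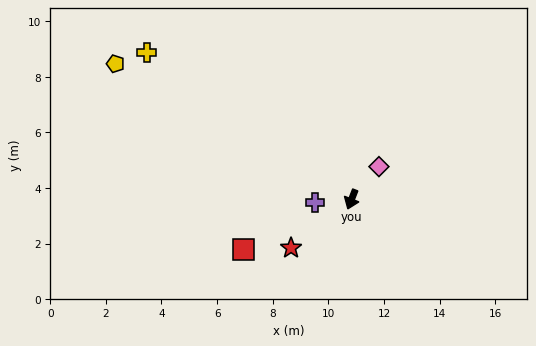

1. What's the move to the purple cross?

turn right 64°, forward 1.3 m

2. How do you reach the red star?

turn right 30°, forward 2.8 m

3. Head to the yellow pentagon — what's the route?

turn right 99°, forward 9.8 m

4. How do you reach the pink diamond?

turn left 161°, forward 1.5 m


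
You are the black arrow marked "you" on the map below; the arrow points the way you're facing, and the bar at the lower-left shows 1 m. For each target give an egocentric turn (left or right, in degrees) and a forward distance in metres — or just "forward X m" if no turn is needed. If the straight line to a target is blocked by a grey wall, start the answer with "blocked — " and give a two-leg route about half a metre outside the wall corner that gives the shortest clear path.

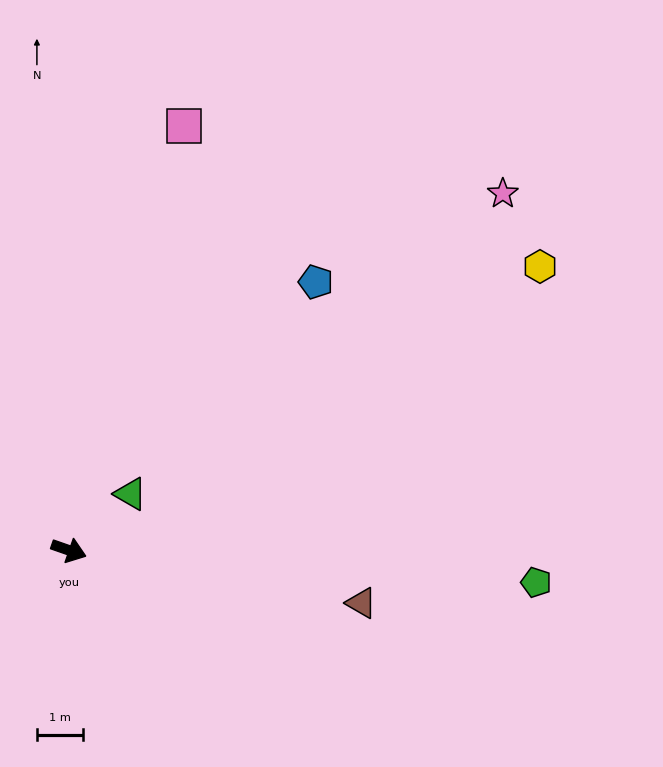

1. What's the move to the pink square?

turn left 94°, forward 9.5 m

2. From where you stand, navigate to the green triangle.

turn left 62°, forward 1.8 m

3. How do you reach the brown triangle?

turn left 9°, forward 6.4 m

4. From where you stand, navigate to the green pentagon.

turn left 15°, forward 10.1 m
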